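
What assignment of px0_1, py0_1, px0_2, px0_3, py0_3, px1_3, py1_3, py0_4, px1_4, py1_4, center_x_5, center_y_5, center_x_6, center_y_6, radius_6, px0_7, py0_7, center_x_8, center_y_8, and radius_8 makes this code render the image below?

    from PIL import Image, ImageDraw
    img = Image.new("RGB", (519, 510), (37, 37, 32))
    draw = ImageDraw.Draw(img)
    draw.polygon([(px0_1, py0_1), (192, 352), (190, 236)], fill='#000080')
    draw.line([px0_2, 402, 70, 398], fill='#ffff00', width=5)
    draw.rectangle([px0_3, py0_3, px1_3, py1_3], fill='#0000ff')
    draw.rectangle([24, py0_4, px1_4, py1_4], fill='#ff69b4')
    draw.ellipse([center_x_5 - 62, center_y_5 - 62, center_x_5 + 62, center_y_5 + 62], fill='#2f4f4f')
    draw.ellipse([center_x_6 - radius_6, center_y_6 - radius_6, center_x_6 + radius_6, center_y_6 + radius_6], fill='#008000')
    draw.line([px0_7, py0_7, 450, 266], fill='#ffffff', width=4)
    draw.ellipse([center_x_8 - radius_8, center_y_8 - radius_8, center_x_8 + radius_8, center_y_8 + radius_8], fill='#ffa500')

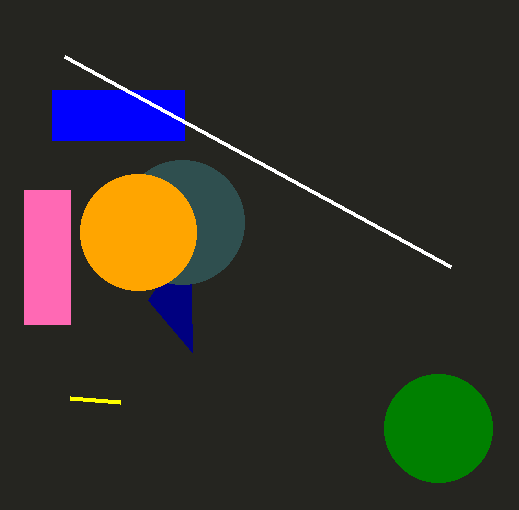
px0_1 = 148
py0_1 = 300
px0_2 = 120
px0_3 = 52
py0_3 = 90
px1_3 = 184
py1_3 = 140
py0_4 = 190
px1_4 = 70
py1_4 = 324
center_x_5 = 182
center_y_5 = 222
center_x_6 = 438
center_y_6 = 428
radius_6 = 54
px0_7 = 64
py0_7 = 56
center_x_8 = 138
center_y_8 = 232
radius_8 = 58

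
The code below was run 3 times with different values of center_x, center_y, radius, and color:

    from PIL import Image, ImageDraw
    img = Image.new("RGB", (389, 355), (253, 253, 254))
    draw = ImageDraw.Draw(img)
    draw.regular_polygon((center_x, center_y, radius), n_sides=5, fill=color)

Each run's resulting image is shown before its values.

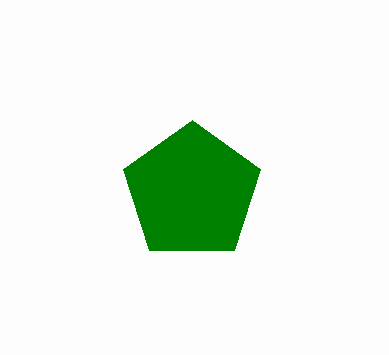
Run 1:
center_x = 192, center_y = 192, radius = 72, color = 'green'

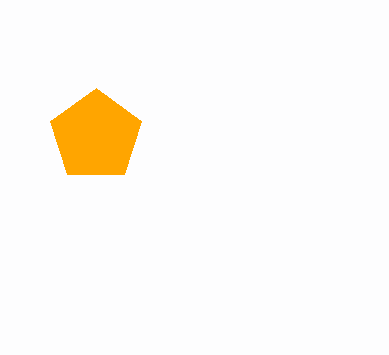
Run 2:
center_x = 96
center_y = 136
radius = 48
color = 'orange'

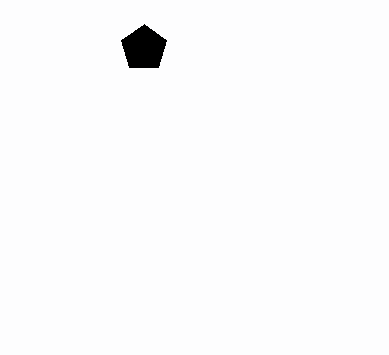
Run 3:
center_x = 144
center_y = 48
radius = 24
color = 'black'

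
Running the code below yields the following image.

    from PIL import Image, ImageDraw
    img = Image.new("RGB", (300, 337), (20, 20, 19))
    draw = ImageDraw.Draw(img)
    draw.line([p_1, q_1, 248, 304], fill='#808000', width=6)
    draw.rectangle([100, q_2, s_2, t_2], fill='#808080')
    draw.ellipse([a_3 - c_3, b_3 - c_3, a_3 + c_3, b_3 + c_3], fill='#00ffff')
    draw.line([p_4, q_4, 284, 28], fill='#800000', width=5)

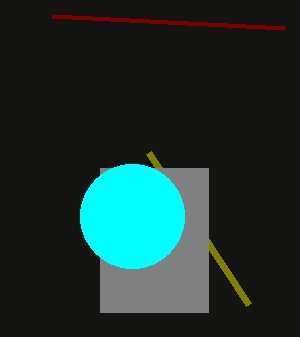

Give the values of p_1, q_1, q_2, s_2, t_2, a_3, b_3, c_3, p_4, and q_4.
p_1 = 148, q_1 = 152, q_2 = 168, s_2 = 208, t_2 = 312, a_3 = 132, b_3 = 216, c_3 = 52, p_4 = 52, q_4 = 16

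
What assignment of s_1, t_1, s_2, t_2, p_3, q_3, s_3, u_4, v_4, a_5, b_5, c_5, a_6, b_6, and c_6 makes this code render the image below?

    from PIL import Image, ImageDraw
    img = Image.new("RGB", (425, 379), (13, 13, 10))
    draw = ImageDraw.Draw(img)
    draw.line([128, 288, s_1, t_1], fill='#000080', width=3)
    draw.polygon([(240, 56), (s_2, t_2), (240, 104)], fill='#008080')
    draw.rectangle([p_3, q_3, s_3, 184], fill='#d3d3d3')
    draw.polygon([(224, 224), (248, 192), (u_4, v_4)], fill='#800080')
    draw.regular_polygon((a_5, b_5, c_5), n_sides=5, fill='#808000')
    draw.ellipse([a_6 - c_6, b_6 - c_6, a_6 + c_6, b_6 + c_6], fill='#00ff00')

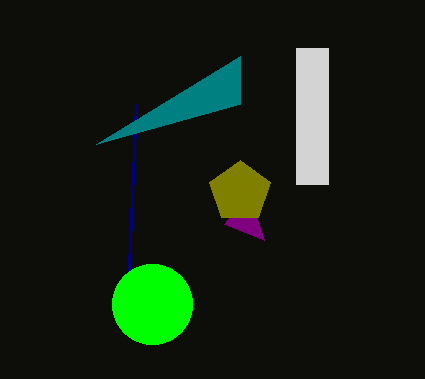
s_1 = 136, t_1 = 104, s_2 = 96, t_2 = 144, p_3 = 296, q_3 = 48, s_3 = 328, u_4 = 264, v_4 = 240, a_5 = 240, b_5 = 192, c_5 = 32, a_6 = 152, b_6 = 304, c_6 = 40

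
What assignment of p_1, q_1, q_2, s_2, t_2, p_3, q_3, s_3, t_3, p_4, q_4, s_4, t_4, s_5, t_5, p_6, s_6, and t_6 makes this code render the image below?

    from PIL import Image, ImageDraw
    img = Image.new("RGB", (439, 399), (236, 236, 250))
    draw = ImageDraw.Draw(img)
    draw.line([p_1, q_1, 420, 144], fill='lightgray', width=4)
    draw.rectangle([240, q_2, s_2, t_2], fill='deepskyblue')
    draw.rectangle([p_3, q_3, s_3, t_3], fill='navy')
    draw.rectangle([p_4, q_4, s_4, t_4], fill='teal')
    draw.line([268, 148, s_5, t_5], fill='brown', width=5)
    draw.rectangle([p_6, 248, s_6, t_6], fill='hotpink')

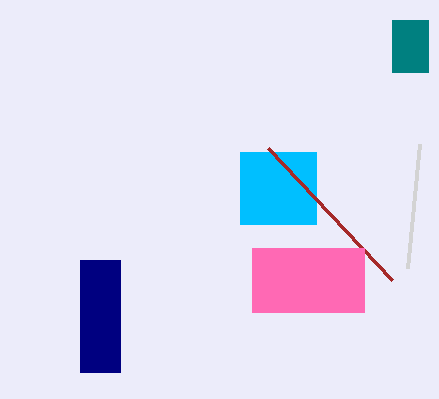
p_1 = 408
q_1 = 268
q_2 = 152
s_2 = 316
t_2 = 224
p_3 = 80
q_3 = 260
s_3 = 120
t_3 = 372
p_4 = 392
q_4 = 20
s_4 = 428
t_4 = 72
s_5 = 392
t_5 = 280
p_6 = 252
s_6 = 364
t_6 = 312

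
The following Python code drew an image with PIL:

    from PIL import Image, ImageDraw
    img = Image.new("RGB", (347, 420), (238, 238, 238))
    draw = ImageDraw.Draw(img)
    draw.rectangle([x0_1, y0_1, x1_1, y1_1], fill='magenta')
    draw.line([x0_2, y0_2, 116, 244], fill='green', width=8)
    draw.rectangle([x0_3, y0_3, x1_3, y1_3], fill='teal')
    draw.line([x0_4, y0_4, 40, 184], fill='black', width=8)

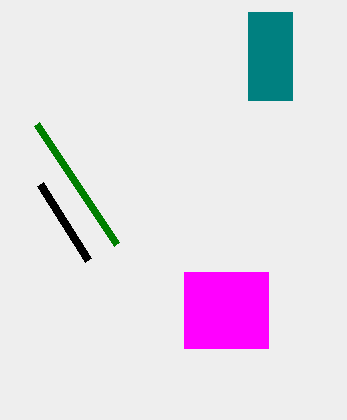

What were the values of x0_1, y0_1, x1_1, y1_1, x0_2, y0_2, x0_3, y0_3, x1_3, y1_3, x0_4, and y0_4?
x0_1 = 184
y0_1 = 272
x1_1 = 268
y1_1 = 348
x0_2 = 36
y0_2 = 124
x0_3 = 248
y0_3 = 12
x1_3 = 292
y1_3 = 100
x0_4 = 88
y0_4 = 260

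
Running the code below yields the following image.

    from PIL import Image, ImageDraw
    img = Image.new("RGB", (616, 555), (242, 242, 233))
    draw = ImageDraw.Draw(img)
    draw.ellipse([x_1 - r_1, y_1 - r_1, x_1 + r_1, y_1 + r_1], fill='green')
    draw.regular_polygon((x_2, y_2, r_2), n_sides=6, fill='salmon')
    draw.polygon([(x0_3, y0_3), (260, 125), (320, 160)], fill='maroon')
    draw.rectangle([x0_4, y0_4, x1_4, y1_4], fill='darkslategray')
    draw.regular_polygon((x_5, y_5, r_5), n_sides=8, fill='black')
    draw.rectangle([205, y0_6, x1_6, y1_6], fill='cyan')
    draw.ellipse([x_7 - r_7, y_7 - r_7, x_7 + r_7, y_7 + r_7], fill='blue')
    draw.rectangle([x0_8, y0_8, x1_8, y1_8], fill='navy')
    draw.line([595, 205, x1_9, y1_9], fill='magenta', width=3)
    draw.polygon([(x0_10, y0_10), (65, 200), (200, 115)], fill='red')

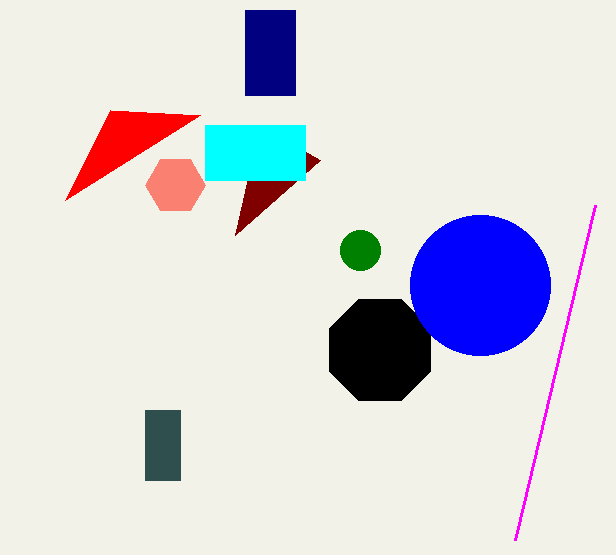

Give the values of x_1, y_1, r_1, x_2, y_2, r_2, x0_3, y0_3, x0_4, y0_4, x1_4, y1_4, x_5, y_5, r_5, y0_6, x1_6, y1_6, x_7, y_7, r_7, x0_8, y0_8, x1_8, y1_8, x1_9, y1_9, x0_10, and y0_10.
x_1 = 360; y_1 = 250; r_1 = 20; x_2 = 175; y_2 = 185; r_2 = 30; x0_3 = 235; y0_3 = 235; x0_4 = 145; y0_4 = 410; x1_4 = 180; y1_4 = 480; x_5 = 380; y_5 = 350; r_5 = 55; y0_6 = 125; x1_6 = 305; y1_6 = 180; x_7 = 480; y_7 = 285; r_7 = 70; x0_8 = 245; y0_8 = 10; x1_8 = 295; y1_8 = 95; x1_9 = 515; y1_9 = 540; x0_10 = 110; y0_10 = 110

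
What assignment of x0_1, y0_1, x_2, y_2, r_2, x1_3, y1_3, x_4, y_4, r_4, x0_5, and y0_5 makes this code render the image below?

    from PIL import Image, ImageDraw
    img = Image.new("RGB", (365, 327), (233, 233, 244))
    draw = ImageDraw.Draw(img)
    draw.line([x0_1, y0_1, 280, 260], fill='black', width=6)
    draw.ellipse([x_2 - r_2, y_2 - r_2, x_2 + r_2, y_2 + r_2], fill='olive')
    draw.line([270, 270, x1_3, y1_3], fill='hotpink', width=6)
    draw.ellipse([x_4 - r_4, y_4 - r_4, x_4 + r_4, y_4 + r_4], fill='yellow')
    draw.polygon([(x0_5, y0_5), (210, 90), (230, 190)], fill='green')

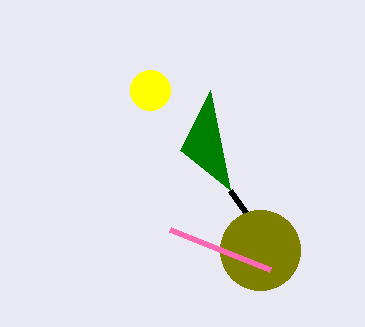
x0_1 = 230
y0_1 = 190
x_2 = 260
y_2 = 250
r_2 = 40
x1_3 = 170
y1_3 = 230
x_4 = 150
y_4 = 90
r_4 = 20
x0_5 = 180
y0_5 = 150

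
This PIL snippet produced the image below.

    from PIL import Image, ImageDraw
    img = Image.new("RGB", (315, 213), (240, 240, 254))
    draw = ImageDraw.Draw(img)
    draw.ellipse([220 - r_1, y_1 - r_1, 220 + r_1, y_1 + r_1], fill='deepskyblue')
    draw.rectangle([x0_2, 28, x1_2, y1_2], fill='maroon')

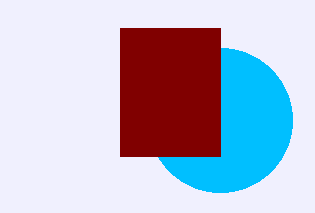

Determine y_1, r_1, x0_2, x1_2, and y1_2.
y_1 = 120; r_1 = 72; x0_2 = 120; x1_2 = 220; y1_2 = 156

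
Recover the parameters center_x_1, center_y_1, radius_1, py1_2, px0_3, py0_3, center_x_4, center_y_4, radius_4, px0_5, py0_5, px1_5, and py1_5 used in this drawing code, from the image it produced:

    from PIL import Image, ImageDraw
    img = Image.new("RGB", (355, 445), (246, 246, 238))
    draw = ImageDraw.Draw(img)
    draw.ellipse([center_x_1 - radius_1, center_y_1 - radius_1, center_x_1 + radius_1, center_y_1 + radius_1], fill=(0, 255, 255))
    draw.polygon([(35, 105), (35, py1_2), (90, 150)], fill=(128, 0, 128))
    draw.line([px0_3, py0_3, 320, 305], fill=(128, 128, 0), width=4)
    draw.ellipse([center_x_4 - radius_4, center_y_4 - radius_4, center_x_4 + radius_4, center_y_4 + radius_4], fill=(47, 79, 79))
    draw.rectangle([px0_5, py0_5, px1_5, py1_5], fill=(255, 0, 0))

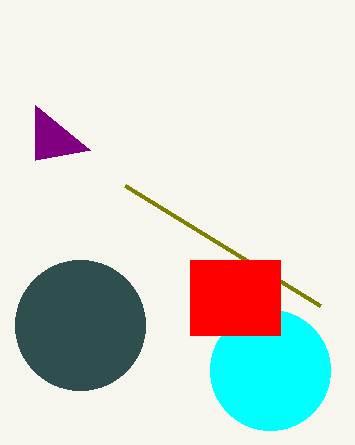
center_x_1 = 270
center_y_1 = 370
radius_1 = 60
py1_2 = 160
px0_3 = 125
py0_3 = 185
center_x_4 = 80
center_y_4 = 325
radius_4 = 65
px0_5 = 190
py0_5 = 260
px1_5 = 280
py1_5 = 335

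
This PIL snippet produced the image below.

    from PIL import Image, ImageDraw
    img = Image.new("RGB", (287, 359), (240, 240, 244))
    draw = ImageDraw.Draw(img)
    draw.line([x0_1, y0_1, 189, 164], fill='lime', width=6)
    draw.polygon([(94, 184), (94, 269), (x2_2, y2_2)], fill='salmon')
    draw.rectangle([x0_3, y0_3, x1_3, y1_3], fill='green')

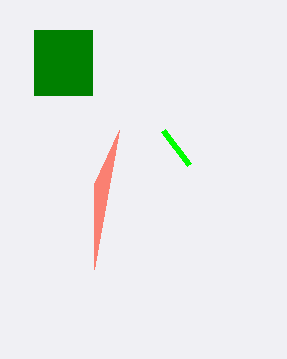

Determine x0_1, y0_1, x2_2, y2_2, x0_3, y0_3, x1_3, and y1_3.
x0_1 = 163; y0_1 = 130; x2_2 = 119; y2_2 = 130; x0_3 = 34; y0_3 = 30; x1_3 = 92; y1_3 = 95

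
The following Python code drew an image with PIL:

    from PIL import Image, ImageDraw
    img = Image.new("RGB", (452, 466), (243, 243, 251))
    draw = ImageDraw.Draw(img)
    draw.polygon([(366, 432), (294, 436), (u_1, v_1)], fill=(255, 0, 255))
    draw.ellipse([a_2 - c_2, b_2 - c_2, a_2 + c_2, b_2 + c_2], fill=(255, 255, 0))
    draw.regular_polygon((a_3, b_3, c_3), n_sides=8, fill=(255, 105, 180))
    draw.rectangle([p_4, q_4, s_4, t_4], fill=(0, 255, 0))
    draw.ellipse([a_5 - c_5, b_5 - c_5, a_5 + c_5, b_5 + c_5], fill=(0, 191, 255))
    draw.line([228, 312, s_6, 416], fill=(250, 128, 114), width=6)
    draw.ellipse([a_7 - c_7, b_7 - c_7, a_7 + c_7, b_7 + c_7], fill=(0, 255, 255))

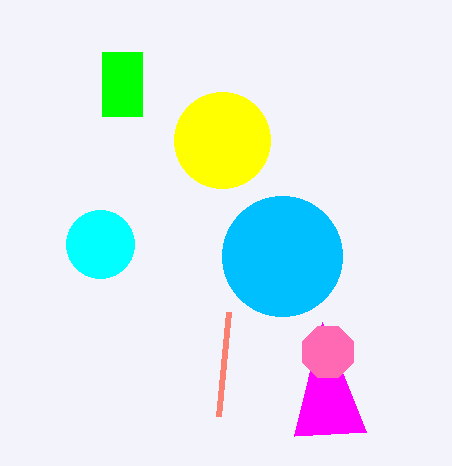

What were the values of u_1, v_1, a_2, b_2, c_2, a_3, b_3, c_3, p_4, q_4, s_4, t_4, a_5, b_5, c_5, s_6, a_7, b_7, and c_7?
u_1 = 322, v_1 = 322, a_2 = 222, b_2 = 140, c_2 = 48, a_3 = 328, b_3 = 352, c_3 = 28, p_4 = 102, q_4 = 52, s_4 = 142, t_4 = 116, a_5 = 282, b_5 = 256, c_5 = 60, s_6 = 218, a_7 = 100, b_7 = 244, c_7 = 34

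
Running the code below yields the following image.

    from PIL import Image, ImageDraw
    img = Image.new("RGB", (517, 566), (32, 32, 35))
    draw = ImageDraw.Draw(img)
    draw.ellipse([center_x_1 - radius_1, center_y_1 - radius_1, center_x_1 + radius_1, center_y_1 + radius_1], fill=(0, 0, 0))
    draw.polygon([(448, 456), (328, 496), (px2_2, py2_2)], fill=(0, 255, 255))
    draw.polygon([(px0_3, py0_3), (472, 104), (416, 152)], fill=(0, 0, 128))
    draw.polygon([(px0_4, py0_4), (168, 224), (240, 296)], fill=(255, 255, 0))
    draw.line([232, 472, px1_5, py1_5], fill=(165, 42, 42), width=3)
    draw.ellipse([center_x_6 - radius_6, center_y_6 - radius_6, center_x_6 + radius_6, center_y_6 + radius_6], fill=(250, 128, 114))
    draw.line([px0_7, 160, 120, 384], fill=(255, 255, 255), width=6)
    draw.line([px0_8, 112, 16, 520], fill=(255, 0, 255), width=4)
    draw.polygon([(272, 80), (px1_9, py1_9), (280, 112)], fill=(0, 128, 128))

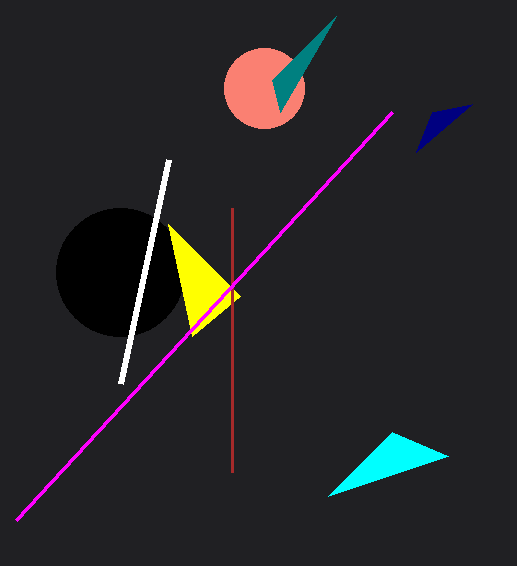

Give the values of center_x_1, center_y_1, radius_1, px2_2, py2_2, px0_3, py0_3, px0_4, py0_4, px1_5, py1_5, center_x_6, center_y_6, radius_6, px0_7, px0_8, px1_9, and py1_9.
center_x_1 = 120
center_y_1 = 272
radius_1 = 64
px2_2 = 392
py2_2 = 432
px0_3 = 432
py0_3 = 112
px0_4 = 192
py0_4 = 336
px1_5 = 232
py1_5 = 208
center_x_6 = 264
center_y_6 = 88
radius_6 = 40
px0_7 = 168
px0_8 = 392
px1_9 = 336
py1_9 = 16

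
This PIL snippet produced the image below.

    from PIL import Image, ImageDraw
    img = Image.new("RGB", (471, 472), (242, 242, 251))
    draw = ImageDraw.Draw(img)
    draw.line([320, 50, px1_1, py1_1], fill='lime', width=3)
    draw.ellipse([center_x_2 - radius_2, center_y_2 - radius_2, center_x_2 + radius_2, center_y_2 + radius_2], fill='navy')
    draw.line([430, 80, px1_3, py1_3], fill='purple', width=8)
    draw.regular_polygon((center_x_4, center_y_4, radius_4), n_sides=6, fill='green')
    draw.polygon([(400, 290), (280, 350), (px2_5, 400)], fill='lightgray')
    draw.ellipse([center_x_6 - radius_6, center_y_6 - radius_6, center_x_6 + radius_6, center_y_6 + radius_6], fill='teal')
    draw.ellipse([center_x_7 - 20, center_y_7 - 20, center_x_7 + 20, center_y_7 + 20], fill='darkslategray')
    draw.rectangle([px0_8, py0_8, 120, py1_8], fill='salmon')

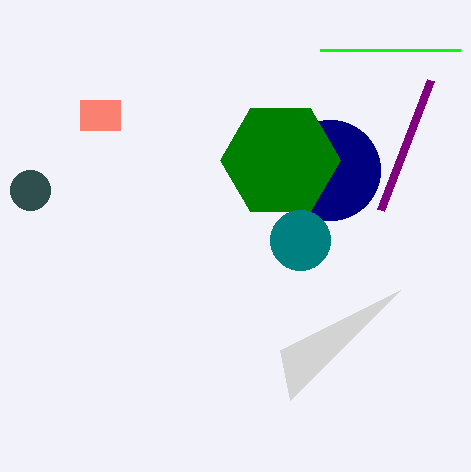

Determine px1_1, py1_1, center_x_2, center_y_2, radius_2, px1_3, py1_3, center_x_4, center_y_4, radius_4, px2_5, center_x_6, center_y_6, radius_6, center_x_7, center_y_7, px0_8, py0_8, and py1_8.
px1_1 = 460
py1_1 = 50
center_x_2 = 330
center_y_2 = 170
radius_2 = 50
px1_3 = 380
py1_3 = 210
center_x_4 = 280
center_y_4 = 160
radius_4 = 60
px2_5 = 290
center_x_6 = 300
center_y_6 = 240
radius_6 = 30
center_x_7 = 30
center_y_7 = 190
px0_8 = 80
py0_8 = 100
py1_8 = 130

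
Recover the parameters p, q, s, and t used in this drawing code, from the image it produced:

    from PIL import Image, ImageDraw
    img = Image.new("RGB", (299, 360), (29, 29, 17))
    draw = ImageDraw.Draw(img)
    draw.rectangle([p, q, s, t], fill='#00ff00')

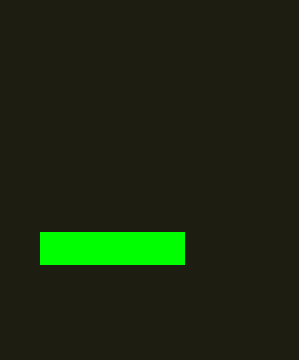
p = 40; q = 232; s = 184; t = 264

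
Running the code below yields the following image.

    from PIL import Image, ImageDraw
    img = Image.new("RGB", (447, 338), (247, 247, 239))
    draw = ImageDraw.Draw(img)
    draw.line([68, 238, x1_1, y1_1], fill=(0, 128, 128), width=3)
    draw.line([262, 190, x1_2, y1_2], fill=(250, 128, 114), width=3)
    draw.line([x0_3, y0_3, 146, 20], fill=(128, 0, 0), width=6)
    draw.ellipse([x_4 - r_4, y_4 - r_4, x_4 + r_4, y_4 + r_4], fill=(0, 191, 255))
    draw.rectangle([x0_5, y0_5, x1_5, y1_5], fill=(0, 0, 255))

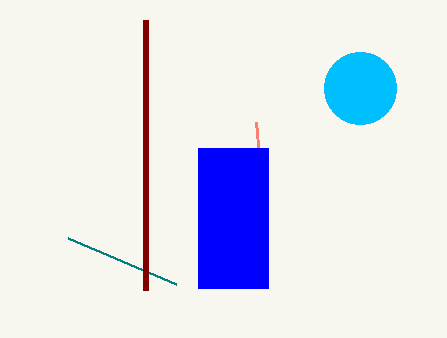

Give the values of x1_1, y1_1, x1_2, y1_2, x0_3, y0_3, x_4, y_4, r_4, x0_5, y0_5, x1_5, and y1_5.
x1_1 = 176; y1_1 = 284; x1_2 = 256; y1_2 = 122; x0_3 = 146; y0_3 = 290; x_4 = 360; y_4 = 88; r_4 = 36; x0_5 = 198; y0_5 = 148; x1_5 = 268; y1_5 = 288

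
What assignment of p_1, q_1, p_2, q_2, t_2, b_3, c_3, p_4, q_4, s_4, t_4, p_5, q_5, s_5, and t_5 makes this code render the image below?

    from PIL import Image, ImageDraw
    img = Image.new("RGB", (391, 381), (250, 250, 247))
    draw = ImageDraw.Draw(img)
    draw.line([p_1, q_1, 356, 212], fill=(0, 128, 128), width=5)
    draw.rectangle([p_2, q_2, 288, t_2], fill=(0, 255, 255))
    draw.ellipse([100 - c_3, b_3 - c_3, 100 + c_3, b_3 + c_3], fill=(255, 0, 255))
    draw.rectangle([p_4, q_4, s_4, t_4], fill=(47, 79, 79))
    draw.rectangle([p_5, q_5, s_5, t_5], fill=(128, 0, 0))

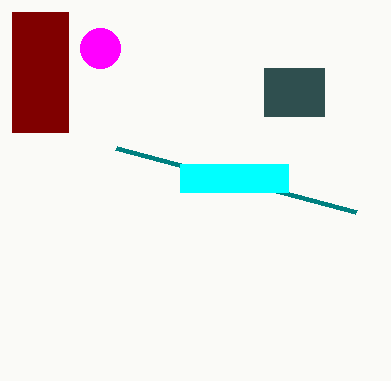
p_1 = 116
q_1 = 148
p_2 = 180
q_2 = 164
t_2 = 192
b_3 = 48
c_3 = 20
p_4 = 264
q_4 = 68
s_4 = 324
t_4 = 116
p_5 = 12
q_5 = 12
s_5 = 68
t_5 = 132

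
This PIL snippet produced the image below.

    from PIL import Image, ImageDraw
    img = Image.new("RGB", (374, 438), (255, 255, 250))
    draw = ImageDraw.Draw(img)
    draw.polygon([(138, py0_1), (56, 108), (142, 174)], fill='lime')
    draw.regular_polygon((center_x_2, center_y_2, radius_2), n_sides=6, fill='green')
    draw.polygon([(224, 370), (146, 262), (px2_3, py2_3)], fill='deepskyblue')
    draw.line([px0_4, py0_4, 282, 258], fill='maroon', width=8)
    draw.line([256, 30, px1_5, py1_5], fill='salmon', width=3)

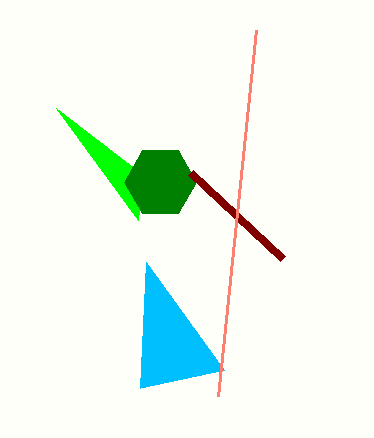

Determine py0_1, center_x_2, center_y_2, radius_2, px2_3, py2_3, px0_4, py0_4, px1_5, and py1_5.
py0_1 = 220
center_x_2 = 160
center_y_2 = 182
radius_2 = 36
px2_3 = 140
py2_3 = 388
px0_4 = 190
py0_4 = 172
px1_5 = 218
py1_5 = 396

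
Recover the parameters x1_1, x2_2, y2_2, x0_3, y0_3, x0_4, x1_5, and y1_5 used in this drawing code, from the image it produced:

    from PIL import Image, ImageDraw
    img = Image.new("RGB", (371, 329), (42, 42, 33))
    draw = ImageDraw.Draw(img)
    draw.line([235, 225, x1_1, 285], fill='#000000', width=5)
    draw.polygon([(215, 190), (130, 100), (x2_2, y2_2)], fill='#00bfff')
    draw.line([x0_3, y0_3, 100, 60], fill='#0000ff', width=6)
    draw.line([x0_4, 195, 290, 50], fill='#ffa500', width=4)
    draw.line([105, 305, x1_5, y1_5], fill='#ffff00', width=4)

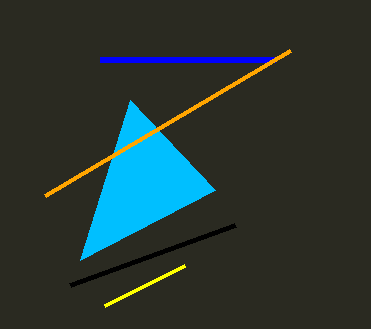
x1_1 = 70
x2_2 = 80
y2_2 = 260
x0_3 = 275
y0_3 = 60
x0_4 = 45
x1_5 = 185
y1_5 = 265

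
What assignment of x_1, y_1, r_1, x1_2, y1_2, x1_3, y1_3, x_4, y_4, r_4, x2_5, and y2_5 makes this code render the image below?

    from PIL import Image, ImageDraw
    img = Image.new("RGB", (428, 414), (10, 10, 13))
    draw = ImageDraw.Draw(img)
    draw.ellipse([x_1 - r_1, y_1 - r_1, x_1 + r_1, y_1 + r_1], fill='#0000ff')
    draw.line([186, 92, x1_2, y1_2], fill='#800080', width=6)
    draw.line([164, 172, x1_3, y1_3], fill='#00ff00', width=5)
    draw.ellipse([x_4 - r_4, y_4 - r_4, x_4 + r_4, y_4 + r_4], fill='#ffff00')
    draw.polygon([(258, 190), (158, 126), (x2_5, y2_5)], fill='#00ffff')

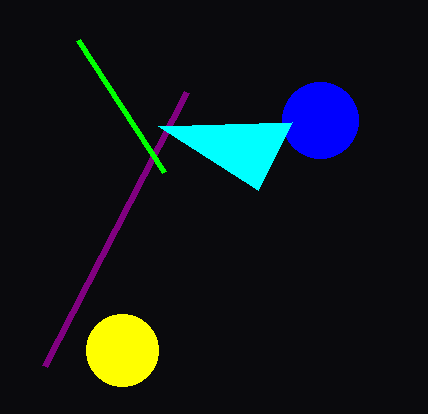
x_1 = 320, y_1 = 120, r_1 = 38, x1_2 = 44, y1_2 = 366, x1_3 = 78, y1_3 = 40, x_4 = 122, y_4 = 350, r_4 = 36, x2_5 = 292, y2_5 = 122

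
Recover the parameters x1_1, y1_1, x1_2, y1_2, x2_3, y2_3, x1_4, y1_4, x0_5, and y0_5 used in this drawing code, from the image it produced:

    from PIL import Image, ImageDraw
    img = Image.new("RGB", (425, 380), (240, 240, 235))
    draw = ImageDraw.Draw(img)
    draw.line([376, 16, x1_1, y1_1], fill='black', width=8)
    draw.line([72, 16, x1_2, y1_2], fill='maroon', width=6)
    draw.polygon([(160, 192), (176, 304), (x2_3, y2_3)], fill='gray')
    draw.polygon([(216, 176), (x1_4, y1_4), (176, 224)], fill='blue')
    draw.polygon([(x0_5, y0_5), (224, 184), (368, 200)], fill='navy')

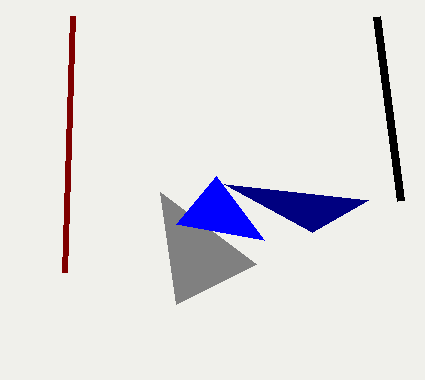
x1_1 = 400
y1_1 = 200
x1_2 = 64
y1_2 = 272
x2_3 = 256
y2_3 = 264
x1_4 = 264
y1_4 = 240
x0_5 = 312
y0_5 = 232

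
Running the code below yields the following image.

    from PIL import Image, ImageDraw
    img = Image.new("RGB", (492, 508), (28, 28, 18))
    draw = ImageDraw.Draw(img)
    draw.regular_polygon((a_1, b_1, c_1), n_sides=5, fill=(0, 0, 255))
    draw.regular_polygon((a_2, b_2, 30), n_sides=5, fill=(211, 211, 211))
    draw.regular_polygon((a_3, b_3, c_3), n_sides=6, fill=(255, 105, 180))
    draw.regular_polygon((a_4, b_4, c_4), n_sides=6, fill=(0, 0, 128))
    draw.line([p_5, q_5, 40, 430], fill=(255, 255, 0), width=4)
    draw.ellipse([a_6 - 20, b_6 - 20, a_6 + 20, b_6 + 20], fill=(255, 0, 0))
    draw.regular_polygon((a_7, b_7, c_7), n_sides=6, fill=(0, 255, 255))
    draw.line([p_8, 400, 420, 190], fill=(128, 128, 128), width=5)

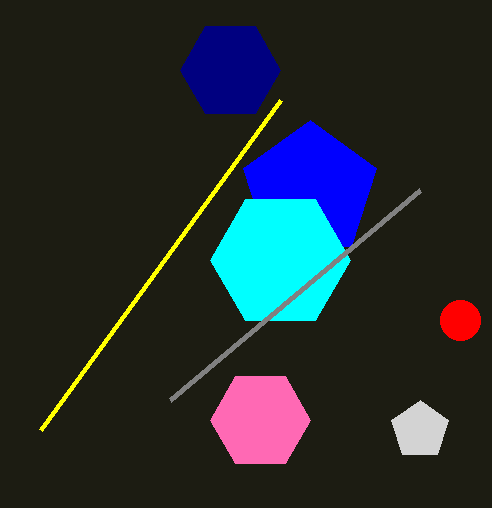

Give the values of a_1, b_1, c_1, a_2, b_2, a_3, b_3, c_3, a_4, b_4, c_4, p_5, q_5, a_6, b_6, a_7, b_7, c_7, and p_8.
a_1 = 310
b_1 = 190
c_1 = 70
a_2 = 420
b_2 = 430
a_3 = 260
b_3 = 420
c_3 = 50
a_4 = 230
b_4 = 70
c_4 = 50
p_5 = 280
q_5 = 100
a_6 = 460
b_6 = 320
a_7 = 280
b_7 = 260
c_7 = 70
p_8 = 170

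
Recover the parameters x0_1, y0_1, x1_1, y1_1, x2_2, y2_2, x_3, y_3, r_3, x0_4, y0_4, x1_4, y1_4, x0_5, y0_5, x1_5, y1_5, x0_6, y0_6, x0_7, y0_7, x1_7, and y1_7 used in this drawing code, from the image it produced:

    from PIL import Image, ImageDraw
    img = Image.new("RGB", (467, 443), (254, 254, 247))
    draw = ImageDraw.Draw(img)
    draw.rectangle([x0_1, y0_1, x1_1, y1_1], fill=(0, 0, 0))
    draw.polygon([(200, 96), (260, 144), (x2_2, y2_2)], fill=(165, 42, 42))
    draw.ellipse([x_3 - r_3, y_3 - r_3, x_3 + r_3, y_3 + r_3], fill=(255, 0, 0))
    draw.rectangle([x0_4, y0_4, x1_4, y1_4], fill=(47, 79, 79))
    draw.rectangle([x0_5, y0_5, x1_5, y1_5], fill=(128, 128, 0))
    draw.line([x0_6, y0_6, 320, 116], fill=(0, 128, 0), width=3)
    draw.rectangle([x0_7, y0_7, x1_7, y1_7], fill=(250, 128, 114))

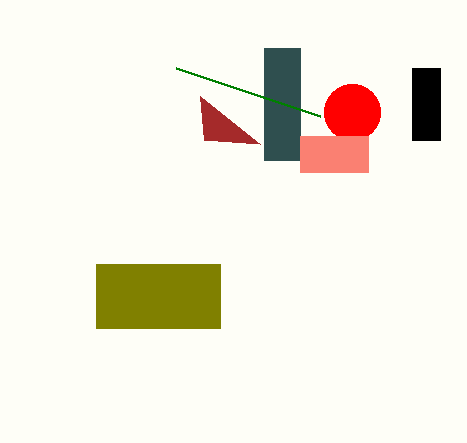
x0_1 = 412; y0_1 = 68; x1_1 = 440; y1_1 = 140; x2_2 = 204; y2_2 = 140; x_3 = 352; y_3 = 112; r_3 = 28; x0_4 = 264; y0_4 = 48; x1_4 = 300; y1_4 = 160; x0_5 = 96; y0_5 = 264; x1_5 = 220; y1_5 = 328; x0_6 = 176; y0_6 = 68; x0_7 = 300; y0_7 = 136; x1_7 = 368; y1_7 = 172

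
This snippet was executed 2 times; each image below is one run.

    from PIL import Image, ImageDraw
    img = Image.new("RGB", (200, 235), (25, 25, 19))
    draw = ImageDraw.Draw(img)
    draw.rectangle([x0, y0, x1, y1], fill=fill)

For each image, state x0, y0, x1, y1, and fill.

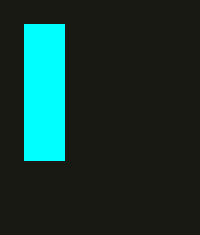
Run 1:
x0 = 24, y0 = 24, x1 = 64, y1 = 160, fill = 'cyan'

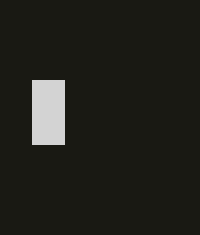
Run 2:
x0 = 32; y0 = 80; x1 = 64; y1 = 144; fill = 'lightgray'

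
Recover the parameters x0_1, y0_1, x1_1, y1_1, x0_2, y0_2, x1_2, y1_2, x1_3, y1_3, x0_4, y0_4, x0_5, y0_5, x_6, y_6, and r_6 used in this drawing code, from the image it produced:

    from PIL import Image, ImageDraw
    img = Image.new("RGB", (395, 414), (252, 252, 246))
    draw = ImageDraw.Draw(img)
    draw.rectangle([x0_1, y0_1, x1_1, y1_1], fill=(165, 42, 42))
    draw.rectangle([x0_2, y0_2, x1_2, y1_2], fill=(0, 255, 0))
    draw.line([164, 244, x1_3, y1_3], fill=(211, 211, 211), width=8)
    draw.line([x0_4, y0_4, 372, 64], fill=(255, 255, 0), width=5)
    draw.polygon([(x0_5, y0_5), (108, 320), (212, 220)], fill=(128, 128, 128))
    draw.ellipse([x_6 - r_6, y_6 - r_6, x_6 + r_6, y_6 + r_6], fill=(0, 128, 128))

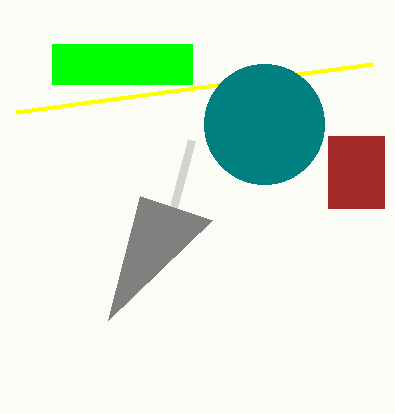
x0_1 = 328; y0_1 = 136; x1_1 = 384; y1_1 = 208; x0_2 = 52; y0_2 = 44; x1_2 = 192; y1_2 = 84; x1_3 = 192; y1_3 = 140; x0_4 = 16; y0_4 = 112; x0_5 = 140; y0_5 = 196; x_6 = 264; y_6 = 124; r_6 = 60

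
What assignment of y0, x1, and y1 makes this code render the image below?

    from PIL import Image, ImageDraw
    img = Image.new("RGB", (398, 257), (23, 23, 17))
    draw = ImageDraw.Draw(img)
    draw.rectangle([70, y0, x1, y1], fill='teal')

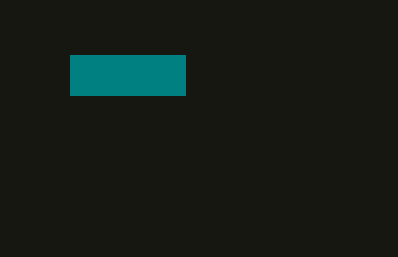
y0 = 55, x1 = 185, y1 = 95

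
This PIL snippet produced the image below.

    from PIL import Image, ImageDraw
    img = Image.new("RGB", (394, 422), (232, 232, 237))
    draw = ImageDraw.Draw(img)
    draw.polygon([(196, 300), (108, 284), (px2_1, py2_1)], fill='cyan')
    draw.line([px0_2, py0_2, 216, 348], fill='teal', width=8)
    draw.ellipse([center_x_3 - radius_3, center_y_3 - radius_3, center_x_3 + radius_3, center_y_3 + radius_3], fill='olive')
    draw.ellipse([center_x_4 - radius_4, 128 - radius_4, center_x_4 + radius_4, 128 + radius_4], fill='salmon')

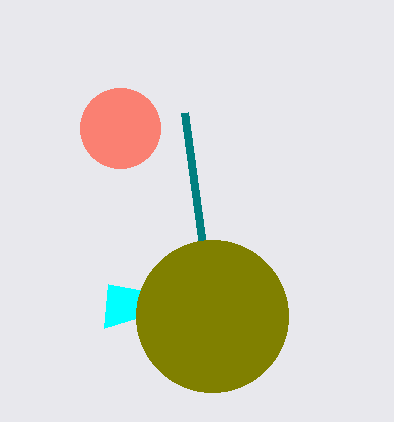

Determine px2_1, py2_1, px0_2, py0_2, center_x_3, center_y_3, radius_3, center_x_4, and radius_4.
px2_1 = 104
py2_1 = 328
px0_2 = 184
py0_2 = 112
center_x_3 = 212
center_y_3 = 316
radius_3 = 76
center_x_4 = 120
radius_4 = 40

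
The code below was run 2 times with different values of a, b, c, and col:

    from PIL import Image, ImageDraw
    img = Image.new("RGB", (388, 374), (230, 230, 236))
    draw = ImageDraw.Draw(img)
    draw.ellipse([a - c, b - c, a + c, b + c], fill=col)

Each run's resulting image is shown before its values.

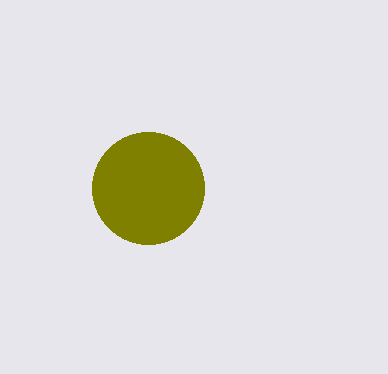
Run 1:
a = 148; b = 188; c = 56; col = 'olive'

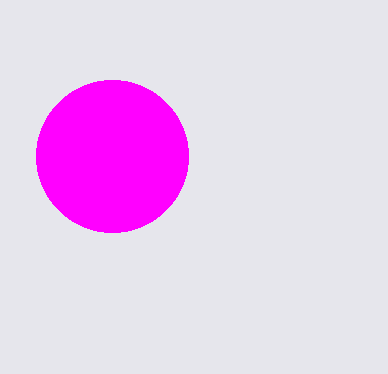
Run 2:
a = 112
b = 156
c = 76
col = 'magenta'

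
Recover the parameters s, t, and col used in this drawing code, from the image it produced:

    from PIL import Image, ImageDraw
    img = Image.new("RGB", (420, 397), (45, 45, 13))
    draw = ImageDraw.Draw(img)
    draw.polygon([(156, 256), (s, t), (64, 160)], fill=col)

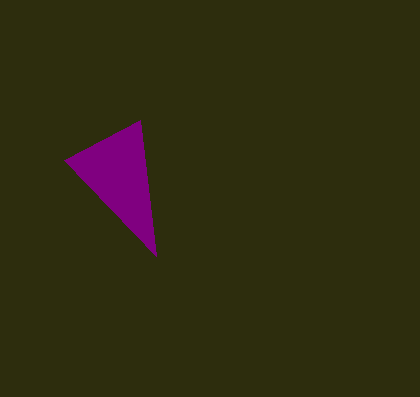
s = 140; t = 120; col = 'purple'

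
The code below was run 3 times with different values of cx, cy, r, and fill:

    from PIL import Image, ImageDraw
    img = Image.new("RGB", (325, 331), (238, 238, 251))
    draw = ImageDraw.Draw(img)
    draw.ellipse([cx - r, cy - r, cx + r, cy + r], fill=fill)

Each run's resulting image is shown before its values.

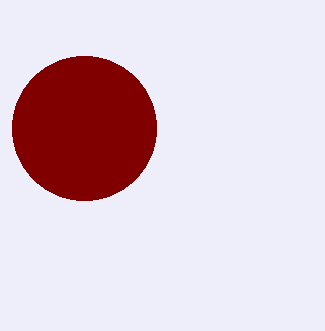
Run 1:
cx = 84, cy = 128, r = 72, fill = 'maroon'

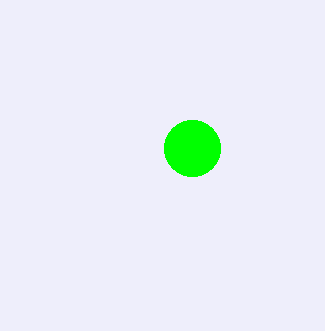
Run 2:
cx = 192
cy = 148
r = 28
fill = 'lime'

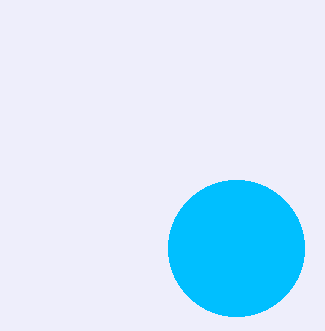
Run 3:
cx = 236, cy = 248, r = 68, fill = 'deepskyblue'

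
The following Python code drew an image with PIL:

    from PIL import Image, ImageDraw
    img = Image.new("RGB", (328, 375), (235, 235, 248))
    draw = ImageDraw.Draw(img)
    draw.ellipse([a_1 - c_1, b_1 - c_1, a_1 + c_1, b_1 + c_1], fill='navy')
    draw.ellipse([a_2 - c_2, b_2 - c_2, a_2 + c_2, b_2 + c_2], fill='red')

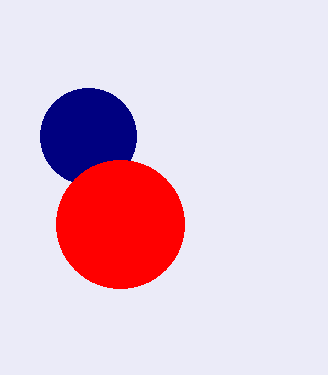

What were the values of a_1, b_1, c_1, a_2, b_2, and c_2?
a_1 = 88, b_1 = 136, c_1 = 48, a_2 = 120, b_2 = 224, c_2 = 64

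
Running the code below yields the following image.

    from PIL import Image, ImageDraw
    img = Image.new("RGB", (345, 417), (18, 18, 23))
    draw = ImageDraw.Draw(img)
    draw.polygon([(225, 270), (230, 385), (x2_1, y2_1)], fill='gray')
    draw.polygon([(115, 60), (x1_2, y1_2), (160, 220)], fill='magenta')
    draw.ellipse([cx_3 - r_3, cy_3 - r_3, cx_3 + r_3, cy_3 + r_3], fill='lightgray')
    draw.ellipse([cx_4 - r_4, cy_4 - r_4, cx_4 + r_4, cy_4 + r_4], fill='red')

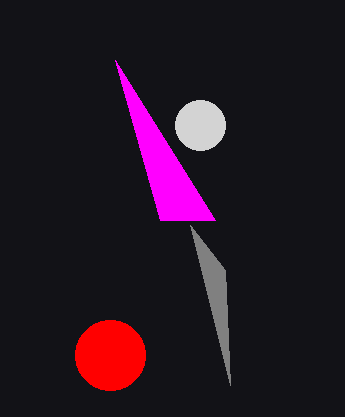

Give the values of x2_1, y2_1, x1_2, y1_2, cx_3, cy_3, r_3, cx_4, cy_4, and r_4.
x2_1 = 190; y2_1 = 225; x1_2 = 215; y1_2 = 220; cx_3 = 200; cy_3 = 125; r_3 = 25; cx_4 = 110; cy_4 = 355; r_4 = 35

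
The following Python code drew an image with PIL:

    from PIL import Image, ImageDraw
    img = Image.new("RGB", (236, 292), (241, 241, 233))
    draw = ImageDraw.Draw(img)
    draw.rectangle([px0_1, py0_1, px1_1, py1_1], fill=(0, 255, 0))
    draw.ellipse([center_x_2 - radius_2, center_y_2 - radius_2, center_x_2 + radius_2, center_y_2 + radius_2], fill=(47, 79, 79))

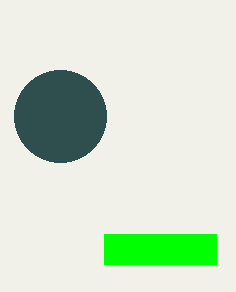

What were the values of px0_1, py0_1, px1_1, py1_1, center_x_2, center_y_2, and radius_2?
px0_1 = 104; py0_1 = 234; px1_1 = 216; py1_1 = 264; center_x_2 = 60; center_y_2 = 116; radius_2 = 46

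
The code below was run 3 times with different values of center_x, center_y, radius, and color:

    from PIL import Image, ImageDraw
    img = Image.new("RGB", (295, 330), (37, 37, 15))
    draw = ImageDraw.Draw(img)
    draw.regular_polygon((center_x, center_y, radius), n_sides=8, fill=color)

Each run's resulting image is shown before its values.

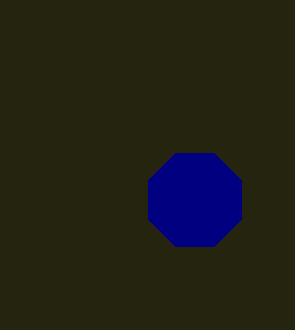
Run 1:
center_x = 195; center_y = 200; radius = 50; color = 'navy'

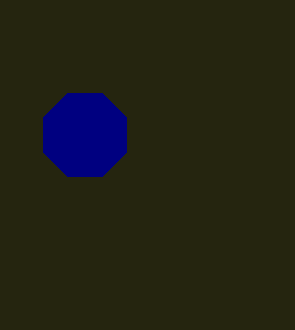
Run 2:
center_x = 85; center_y = 135; radius = 45; color = 'navy'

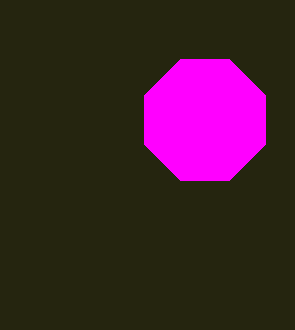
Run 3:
center_x = 205
center_y = 120
radius = 65
color = 'magenta'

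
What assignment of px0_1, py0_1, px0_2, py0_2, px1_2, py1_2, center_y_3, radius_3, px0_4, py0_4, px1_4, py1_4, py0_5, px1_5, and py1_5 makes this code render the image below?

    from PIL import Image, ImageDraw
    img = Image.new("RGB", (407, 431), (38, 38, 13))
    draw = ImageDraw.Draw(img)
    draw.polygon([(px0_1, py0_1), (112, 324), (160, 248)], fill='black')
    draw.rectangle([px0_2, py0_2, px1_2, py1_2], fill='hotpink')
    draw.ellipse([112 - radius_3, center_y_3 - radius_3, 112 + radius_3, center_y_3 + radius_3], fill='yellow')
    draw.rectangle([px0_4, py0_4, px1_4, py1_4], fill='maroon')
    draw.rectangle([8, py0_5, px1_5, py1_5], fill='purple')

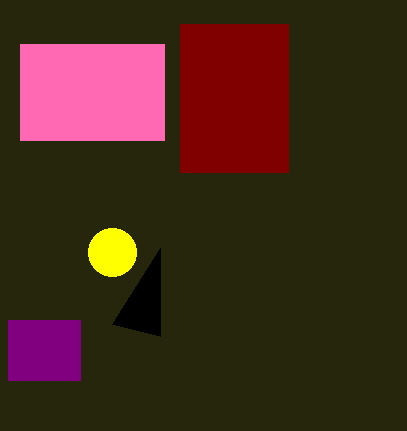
px0_1 = 160; py0_1 = 336; px0_2 = 20; py0_2 = 44; px1_2 = 164; py1_2 = 140; center_y_3 = 252; radius_3 = 24; px0_4 = 180; py0_4 = 24; px1_4 = 288; py1_4 = 172; py0_5 = 320; px1_5 = 80; py1_5 = 380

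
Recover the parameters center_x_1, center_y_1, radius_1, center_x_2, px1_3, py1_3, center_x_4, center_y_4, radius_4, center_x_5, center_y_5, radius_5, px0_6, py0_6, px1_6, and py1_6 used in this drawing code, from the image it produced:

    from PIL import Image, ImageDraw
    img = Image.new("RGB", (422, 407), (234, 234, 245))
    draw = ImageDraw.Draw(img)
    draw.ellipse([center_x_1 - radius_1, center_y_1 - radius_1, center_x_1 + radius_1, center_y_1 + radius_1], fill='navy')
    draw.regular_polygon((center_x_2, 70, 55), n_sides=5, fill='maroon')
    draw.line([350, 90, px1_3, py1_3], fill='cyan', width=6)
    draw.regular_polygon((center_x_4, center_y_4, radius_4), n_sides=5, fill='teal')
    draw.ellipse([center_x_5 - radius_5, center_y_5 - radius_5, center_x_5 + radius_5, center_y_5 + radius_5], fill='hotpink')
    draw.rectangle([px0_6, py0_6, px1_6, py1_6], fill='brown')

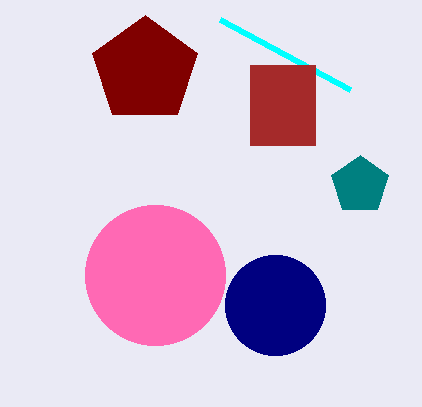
center_x_1 = 275; center_y_1 = 305; radius_1 = 50; center_x_2 = 145; px1_3 = 220; py1_3 = 20; center_x_4 = 360; center_y_4 = 185; radius_4 = 30; center_x_5 = 155; center_y_5 = 275; radius_5 = 70; px0_6 = 250; py0_6 = 65; px1_6 = 315; py1_6 = 145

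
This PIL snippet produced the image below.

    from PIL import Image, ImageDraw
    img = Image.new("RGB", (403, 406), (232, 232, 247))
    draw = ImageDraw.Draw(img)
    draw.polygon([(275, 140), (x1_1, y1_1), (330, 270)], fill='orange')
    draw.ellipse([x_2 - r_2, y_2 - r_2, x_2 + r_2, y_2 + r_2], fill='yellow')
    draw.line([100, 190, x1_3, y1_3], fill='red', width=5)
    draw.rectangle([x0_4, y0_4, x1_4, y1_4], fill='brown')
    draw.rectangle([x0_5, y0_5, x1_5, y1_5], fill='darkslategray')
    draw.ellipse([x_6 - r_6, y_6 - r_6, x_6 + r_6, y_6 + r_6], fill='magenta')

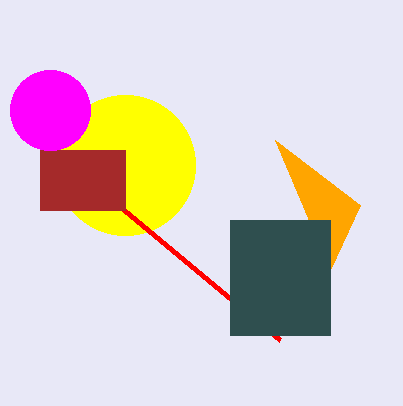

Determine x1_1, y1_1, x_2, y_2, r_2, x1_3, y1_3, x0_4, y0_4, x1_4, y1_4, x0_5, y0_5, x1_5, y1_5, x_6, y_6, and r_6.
x1_1 = 360, y1_1 = 205, x_2 = 125, y_2 = 165, r_2 = 70, x1_3 = 280, y1_3 = 340, x0_4 = 40, y0_4 = 150, x1_4 = 125, y1_4 = 210, x0_5 = 230, y0_5 = 220, x1_5 = 330, y1_5 = 335, x_6 = 50, y_6 = 110, r_6 = 40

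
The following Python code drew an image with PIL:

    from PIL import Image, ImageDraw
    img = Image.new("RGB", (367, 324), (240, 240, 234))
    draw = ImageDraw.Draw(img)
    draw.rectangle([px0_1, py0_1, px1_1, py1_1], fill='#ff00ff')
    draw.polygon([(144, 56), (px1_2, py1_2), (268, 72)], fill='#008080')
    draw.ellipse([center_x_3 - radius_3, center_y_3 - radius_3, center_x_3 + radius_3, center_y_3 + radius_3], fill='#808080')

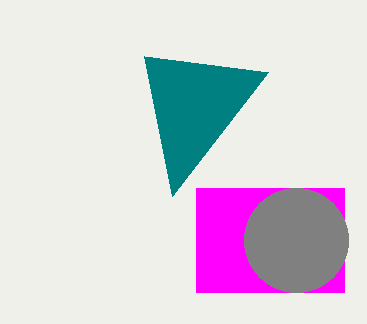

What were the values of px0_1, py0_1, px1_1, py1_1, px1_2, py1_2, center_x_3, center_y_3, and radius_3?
px0_1 = 196
py0_1 = 188
px1_1 = 344
py1_1 = 292
px1_2 = 172
py1_2 = 196
center_x_3 = 296
center_y_3 = 240
radius_3 = 52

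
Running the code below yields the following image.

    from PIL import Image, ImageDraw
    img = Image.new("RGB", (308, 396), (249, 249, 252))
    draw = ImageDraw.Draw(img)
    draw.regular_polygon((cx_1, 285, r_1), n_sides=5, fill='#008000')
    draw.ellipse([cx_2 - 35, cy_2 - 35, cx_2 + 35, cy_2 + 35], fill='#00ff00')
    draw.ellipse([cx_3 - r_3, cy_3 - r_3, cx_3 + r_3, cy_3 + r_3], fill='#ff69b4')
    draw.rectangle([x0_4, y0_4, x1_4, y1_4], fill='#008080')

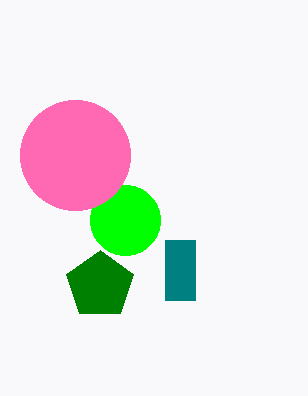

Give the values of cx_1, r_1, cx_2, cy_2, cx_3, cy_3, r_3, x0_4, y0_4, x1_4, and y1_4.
cx_1 = 100, r_1 = 35, cx_2 = 125, cy_2 = 220, cx_3 = 75, cy_3 = 155, r_3 = 55, x0_4 = 165, y0_4 = 240, x1_4 = 195, y1_4 = 300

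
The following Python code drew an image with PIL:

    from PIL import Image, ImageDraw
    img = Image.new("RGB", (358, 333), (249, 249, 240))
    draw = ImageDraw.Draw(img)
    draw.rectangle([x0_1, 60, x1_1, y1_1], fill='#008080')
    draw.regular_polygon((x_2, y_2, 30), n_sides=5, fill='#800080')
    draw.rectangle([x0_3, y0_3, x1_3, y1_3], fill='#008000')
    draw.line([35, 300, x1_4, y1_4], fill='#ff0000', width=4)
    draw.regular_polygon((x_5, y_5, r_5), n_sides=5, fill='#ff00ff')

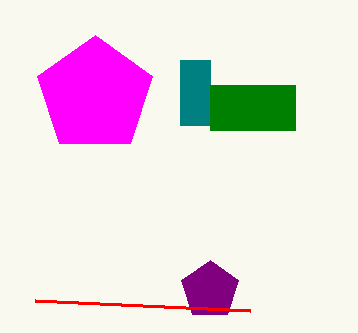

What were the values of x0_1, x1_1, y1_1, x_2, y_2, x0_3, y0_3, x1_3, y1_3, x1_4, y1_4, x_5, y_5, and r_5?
x0_1 = 180; x1_1 = 210; y1_1 = 125; x_2 = 210; y_2 = 290; x0_3 = 210; y0_3 = 85; x1_3 = 295; y1_3 = 130; x1_4 = 250; y1_4 = 310; x_5 = 95; y_5 = 95; r_5 = 60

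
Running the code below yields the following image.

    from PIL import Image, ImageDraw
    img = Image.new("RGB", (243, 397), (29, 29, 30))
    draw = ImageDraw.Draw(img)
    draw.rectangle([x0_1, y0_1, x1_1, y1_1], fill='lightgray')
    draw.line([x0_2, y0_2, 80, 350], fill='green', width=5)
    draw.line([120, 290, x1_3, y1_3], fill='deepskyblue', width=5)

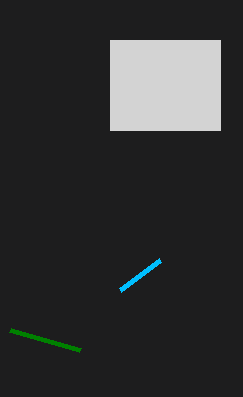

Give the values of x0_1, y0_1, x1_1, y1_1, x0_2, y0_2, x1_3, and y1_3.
x0_1 = 110; y0_1 = 40; x1_1 = 220; y1_1 = 130; x0_2 = 10; y0_2 = 330; x1_3 = 160; y1_3 = 260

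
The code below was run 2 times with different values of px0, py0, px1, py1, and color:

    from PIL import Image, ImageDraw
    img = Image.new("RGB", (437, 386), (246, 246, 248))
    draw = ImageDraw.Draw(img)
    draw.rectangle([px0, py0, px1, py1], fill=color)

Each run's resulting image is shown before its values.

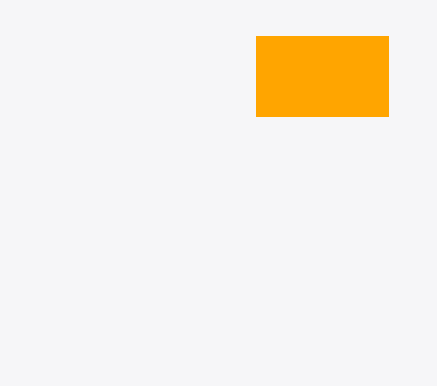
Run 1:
px0 = 256
py0 = 36
px1 = 388
py1 = 116
color = 'orange'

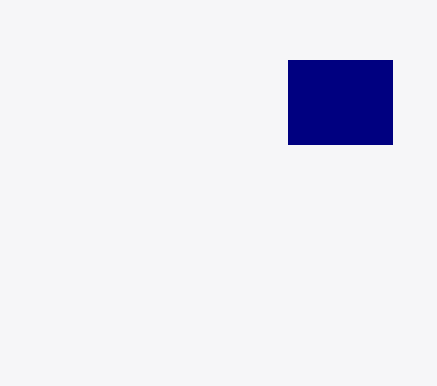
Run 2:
px0 = 288; py0 = 60; px1 = 392; py1 = 144; color = 'navy'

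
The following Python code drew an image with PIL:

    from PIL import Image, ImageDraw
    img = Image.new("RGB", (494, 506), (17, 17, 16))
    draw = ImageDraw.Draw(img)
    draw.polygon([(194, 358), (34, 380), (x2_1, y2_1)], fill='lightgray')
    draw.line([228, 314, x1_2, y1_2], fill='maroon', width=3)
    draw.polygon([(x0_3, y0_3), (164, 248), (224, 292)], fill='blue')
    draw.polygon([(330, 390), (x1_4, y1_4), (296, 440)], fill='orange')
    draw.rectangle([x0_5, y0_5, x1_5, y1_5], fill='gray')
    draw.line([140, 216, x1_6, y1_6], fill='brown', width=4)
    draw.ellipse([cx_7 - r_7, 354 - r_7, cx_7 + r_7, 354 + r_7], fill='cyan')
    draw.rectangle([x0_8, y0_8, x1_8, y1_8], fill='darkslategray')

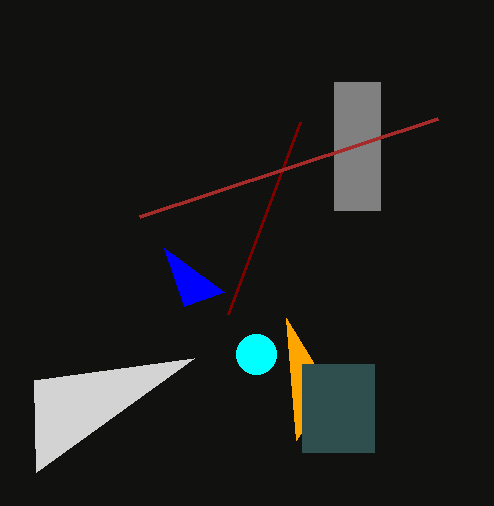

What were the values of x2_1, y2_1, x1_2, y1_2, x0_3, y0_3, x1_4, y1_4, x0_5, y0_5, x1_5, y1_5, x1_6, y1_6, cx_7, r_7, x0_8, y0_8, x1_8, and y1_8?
x2_1 = 36, y2_1 = 472, x1_2 = 300, y1_2 = 122, x0_3 = 184, y0_3 = 306, x1_4 = 286, y1_4 = 318, x0_5 = 334, y0_5 = 82, x1_5 = 380, y1_5 = 210, x1_6 = 438, y1_6 = 118, cx_7 = 256, r_7 = 20, x0_8 = 302, y0_8 = 364, x1_8 = 374, y1_8 = 452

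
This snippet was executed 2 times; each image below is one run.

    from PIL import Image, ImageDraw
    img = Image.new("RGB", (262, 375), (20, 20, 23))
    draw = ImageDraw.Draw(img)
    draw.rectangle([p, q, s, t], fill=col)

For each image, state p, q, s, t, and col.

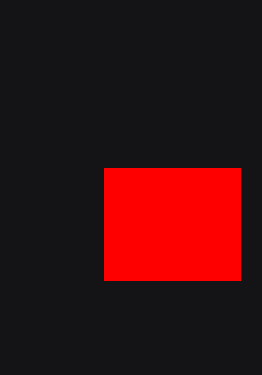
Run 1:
p = 104, q = 168, s = 240, t = 280, col = 'red'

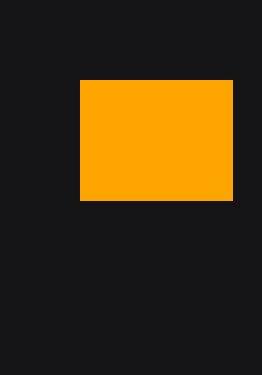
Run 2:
p = 80; q = 80; s = 232; t = 200; col = 'orange'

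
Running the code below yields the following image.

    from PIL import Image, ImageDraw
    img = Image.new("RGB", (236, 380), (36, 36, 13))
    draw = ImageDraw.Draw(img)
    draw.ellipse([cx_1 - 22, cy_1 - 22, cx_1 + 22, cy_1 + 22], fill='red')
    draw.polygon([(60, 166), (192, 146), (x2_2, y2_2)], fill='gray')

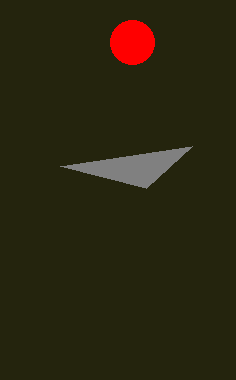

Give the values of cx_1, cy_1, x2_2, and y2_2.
cx_1 = 132
cy_1 = 42
x2_2 = 146
y2_2 = 188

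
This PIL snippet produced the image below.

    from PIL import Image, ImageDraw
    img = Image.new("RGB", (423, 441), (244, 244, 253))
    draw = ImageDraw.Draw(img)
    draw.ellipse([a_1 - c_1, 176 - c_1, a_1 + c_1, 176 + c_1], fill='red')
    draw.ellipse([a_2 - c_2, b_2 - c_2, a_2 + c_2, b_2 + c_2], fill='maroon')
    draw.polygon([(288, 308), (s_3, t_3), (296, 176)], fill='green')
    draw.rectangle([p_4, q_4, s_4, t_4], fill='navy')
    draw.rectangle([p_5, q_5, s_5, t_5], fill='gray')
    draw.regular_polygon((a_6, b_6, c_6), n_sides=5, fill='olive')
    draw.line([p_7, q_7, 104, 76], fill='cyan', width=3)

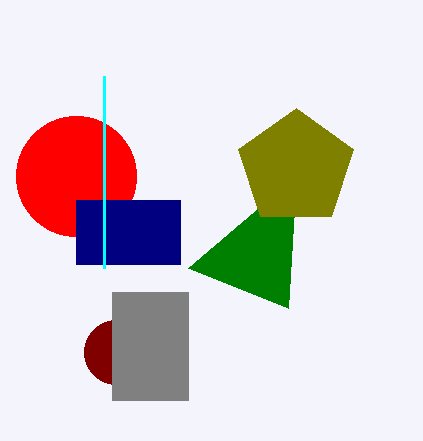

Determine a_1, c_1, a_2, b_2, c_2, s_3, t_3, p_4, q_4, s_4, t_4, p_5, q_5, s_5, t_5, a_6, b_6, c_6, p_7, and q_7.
a_1 = 76, c_1 = 60, a_2 = 116, b_2 = 352, c_2 = 32, s_3 = 188, t_3 = 268, p_4 = 76, q_4 = 200, s_4 = 180, t_4 = 264, p_5 = 112, q_5 = 292, s_5 = 188, t_5 = 400, a_6 = 296, b_6 = 168, c_6 = 60, p_7 = 104, q_7 = 268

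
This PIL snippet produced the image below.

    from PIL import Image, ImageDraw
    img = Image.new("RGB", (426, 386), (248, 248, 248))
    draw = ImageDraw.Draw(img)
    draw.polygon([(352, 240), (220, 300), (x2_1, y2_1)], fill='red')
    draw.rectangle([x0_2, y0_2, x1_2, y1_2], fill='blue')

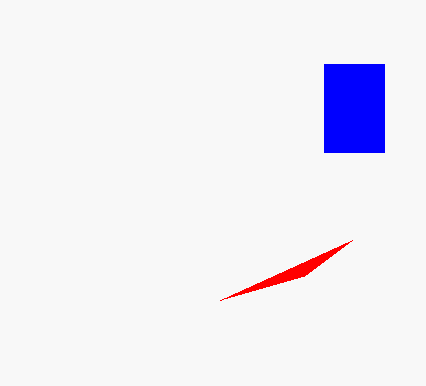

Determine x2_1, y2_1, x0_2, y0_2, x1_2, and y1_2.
x2_1 = 304
y2_1 = 276
x0_2 = 324
y0_2 = 64
x1_2 = 384
y1_2 = 152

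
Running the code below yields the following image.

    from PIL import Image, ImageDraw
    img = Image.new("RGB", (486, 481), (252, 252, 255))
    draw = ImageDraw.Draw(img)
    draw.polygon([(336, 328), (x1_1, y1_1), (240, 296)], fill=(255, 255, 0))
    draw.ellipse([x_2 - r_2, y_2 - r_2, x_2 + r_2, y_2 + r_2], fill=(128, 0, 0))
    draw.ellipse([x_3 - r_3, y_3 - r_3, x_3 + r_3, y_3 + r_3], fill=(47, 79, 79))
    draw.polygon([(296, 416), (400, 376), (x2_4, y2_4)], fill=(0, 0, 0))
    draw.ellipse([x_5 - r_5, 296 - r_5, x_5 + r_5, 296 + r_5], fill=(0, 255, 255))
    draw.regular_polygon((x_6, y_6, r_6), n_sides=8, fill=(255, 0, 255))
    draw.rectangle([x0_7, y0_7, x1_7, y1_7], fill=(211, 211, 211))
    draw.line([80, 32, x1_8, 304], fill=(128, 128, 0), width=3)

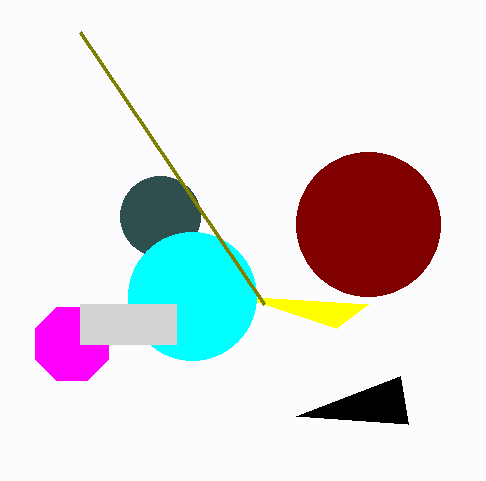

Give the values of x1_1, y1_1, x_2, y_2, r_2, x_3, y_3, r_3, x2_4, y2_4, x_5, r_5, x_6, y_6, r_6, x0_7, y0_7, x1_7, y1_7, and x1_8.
x1_1 = 368, y1_1 = 304, x_2 = 368, y_2 = 224, r_2 = 72, x_3 = 160, y_3 = 216, r_3 = 40, x2_4 = 408, y2_4 = 424, x_5 = 192, r_5 = 64, x_6 = 72, y_6 = 344, r_6 = 40, x0_7 = 80, y0_7 = 304, x1_7 = 176, y1_7 = 344, x1_8 = 264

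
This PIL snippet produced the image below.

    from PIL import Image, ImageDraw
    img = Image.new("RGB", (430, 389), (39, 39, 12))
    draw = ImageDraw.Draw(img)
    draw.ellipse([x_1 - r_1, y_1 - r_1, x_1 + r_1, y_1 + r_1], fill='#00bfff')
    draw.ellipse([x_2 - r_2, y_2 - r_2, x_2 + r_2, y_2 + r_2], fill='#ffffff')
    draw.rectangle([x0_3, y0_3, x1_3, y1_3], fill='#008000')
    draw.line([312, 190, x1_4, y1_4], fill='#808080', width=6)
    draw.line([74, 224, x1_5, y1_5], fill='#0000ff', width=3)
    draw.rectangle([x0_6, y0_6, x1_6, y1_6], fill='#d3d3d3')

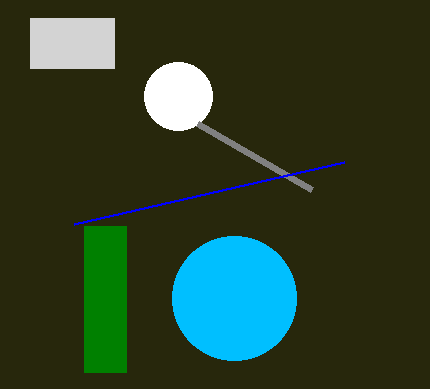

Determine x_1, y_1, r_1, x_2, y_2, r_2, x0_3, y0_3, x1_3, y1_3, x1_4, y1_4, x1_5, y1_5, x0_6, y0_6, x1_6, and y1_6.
x_1 = 234
y_1 = 298
r_1 = 62
x_2 = 178
y_2 = 96
r_2 = 34
x0_3 = 84
y0_3 = 226
x1_3 = 126
y1_3 = 372
x1_4 = 198
y1_4 = 124
x1_5 = 344
y1_5 = 162
x0_6 = 30
y0_6 = 18
x1_6 = 114
y1_6 = 68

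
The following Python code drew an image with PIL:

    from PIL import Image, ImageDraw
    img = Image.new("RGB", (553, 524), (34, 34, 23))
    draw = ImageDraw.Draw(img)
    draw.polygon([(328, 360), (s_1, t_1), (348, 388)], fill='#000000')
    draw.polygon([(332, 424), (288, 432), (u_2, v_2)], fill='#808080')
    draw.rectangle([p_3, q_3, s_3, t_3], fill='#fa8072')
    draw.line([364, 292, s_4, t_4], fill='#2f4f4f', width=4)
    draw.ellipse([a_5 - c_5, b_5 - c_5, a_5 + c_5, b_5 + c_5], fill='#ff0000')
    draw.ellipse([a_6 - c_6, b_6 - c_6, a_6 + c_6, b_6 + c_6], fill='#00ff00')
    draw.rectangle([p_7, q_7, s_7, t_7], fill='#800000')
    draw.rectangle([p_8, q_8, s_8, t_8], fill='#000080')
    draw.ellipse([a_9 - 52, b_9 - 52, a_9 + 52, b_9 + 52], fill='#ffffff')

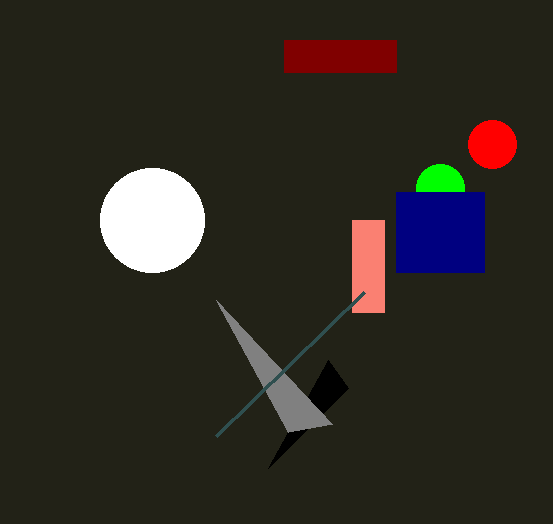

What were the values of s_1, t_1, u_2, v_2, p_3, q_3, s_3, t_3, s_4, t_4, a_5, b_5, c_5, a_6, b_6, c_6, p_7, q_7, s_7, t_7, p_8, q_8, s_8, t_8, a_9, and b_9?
s_1 = 268
t_1 = 468
u_2 = 216
v_2 = 300
p_3 = 352
q_3 = 220
s_3 = 384
t_3 = 312
s_4 = 216
t_4 = 436
a_5 = 492
b_5 = 144
c_5 = 24
a_6 = 440
b_6 = 188
c_6 = 24
p_7 = 284
q_7 = 40
s_7 = 396
t_7 = 72
p_8 = 396
q_8 = 192
s_8 = 484
t_8 = 272
a_9 = 152
b_9 = 220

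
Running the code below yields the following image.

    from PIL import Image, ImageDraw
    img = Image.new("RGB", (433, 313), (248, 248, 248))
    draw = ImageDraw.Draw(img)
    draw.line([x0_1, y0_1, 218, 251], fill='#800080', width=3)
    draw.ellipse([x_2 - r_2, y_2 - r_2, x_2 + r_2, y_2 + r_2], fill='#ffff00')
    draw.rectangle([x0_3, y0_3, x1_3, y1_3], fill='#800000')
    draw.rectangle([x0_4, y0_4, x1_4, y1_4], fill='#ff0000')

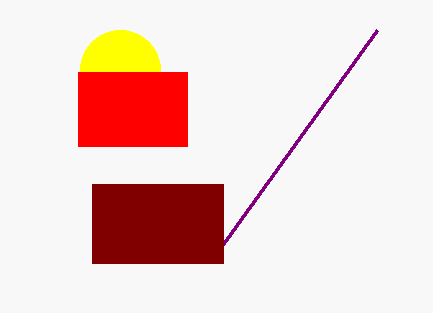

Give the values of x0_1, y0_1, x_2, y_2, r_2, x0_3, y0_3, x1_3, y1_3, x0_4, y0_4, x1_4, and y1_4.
x0_1 = 377; y0_1 = 30; x_2 = 120; y_2 = 70; r_2 = 40; x0_3 = 92; y0_3 = 184; x1_3 = 223; y1_3 = 263; x0_4 = 78; y0_4 = 72; x1_4 = 187; y1_4 = 146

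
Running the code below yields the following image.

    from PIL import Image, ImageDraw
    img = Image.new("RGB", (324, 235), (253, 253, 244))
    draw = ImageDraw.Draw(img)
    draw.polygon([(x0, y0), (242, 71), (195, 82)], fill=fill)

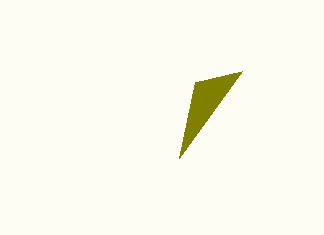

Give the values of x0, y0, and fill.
x0 = 179, y0 = 158, fill = 'olive'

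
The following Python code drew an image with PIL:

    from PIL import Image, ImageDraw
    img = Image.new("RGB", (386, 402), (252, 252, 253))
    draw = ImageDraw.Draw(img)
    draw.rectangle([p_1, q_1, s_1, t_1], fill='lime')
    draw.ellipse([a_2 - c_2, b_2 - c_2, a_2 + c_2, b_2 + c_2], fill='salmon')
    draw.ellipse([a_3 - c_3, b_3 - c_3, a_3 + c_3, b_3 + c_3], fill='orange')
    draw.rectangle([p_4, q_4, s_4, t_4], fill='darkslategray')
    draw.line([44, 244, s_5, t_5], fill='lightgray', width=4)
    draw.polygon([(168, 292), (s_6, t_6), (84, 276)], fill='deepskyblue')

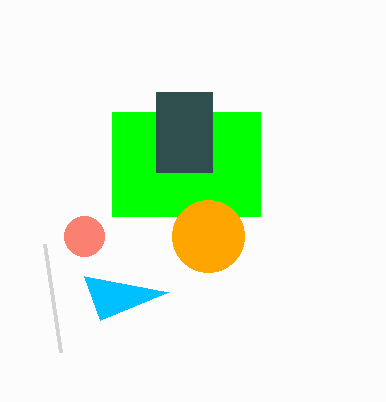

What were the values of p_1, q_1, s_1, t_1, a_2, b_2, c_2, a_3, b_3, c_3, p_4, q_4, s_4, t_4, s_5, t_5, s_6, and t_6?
p_1 = 112
q_1 = 112
s_1 = 260
t_1 = 216
a_2 = 84
b_2 = 236
c_2 = 20
a_3 = 208
b_3 = 236
c_3 = 36
p_4 = 156
q_4 = 92
s_4 = 212
t_4 = 172
s_5 = 60
t_5 = 352
s_6 = 100
t_6 = 320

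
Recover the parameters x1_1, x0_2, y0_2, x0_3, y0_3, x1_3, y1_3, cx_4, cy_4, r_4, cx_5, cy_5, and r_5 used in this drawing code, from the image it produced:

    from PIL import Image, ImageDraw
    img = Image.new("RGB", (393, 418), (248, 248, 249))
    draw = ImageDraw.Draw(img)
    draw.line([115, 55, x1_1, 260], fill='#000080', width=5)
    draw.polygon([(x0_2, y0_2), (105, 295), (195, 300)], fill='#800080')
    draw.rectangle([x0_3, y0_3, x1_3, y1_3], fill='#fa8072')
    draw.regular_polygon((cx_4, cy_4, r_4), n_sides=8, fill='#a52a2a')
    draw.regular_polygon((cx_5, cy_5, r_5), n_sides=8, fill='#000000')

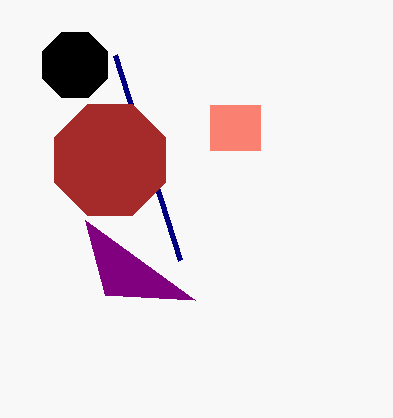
x1_1 = 180
x0_2 = 85
y0_2 = 220
x0_3 = 210
y0_3 = 105
x1_3 = 260
y1_3 = 150
cx_4 = 110
cy_4 = 160
r_4 = 60
cx_5 = 75
cy_5 = 65
r_5 = 35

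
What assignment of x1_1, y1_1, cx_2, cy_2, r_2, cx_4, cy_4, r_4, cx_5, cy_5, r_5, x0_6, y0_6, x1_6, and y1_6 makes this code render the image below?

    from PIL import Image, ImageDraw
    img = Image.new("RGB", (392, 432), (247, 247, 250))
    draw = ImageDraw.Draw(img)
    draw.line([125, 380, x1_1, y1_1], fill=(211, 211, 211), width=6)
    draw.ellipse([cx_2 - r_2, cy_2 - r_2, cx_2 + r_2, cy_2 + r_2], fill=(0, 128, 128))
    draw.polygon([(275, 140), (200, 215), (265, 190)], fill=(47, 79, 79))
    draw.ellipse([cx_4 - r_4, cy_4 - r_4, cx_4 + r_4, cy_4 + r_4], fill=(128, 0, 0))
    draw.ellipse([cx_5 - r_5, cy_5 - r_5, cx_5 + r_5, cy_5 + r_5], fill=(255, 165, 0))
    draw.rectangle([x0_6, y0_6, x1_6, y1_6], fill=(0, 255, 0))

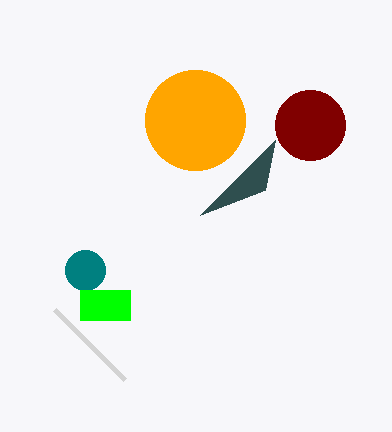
x1_1 = 55; y1_1 = 310; cx_2 = 85; cy_2 = 270; r_2 = 20; cx_4 = 310; cy_4 = 125; r_4 = 35; cx_5 = 195; cy_5 = 120; r_5 = 50; x0_6 = 80; y0_6 = 290; x1_6 = 130; y1_6 = 320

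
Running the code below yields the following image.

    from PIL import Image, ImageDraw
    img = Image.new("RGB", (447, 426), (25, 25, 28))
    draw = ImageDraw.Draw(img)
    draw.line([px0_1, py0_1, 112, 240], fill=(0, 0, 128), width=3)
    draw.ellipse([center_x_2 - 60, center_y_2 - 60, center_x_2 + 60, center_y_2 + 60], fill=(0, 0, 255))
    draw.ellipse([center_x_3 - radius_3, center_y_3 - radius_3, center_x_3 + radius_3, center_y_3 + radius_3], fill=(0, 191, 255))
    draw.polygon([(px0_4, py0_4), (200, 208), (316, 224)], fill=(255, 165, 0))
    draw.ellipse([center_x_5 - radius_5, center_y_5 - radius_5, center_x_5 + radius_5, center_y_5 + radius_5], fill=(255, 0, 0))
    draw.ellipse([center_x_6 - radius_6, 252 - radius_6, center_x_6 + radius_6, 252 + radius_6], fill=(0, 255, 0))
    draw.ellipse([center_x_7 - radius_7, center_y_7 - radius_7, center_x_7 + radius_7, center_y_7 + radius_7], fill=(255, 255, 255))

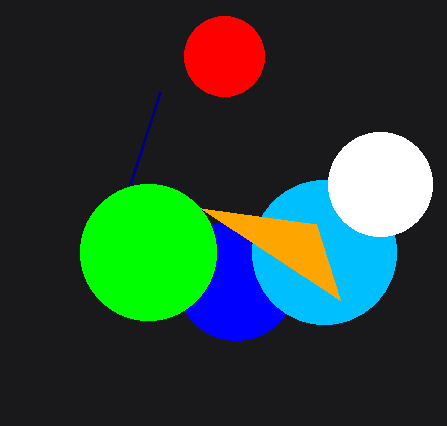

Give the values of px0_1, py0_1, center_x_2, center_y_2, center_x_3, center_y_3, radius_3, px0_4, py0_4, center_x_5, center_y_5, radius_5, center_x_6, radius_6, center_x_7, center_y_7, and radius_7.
px0_1 = 160, py0_1 = 92, center_x_2 = 236, center_y_2 = 280, center_x_3 = 324, center_y_3 = 252, radius_3 = 72, px0_4 = 340, py0_4 = 300, center_x_5 = 224, center_y_5 = 56, radius_5 = 40, center_x_6 = 148, radius_6 = 68, center_x_7 = 380, center_y_7 = 184, radius_7 = 52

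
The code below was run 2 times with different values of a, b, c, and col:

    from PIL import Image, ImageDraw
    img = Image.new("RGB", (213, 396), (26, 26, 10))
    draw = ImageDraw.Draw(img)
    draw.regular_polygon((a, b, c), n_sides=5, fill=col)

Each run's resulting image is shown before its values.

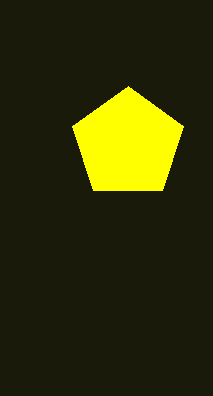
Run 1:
a = 128; b = 144; c = 58; col = 'yellow'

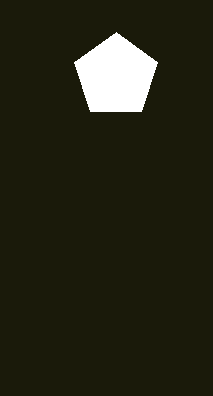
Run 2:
a = 116, b = 76, c = 44, col = 'white'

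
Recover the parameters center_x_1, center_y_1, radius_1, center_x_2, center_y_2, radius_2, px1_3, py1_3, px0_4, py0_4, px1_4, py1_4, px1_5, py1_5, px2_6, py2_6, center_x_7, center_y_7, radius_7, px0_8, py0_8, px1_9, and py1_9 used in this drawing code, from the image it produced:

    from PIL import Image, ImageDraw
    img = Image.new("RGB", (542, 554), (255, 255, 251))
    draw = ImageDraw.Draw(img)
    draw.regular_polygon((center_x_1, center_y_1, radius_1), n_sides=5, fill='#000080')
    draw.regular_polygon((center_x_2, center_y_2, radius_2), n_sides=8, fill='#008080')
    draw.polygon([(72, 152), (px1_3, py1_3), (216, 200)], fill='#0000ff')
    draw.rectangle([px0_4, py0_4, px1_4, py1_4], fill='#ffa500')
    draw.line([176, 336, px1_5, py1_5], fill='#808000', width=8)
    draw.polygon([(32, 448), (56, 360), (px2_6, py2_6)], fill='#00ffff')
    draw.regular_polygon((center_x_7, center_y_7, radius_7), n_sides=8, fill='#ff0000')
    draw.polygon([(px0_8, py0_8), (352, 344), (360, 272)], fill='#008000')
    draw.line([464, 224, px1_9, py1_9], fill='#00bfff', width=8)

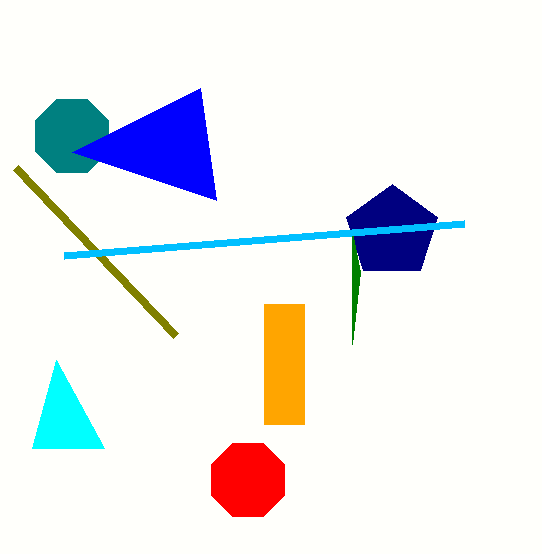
center_x_1 = 392, center_y_1 = 232, radius_1 = 48, center_x_2 = 72, center_y_2 = 136, radius_2 = 40, px1_3 = 200, py1_3 = 88, px0_4 = 264, py0_4 = 304, px1_4 = 304, py1_4 = 424, px1_5 = 16, py1_5 = 168, px2_6 = 104, py2_6 = 448, center_x_7 = 248, center_y_7 = 480, radius_7 = 40, px0_8 = 352, py0_8 = 232, px1_9 = 64, py1_9 = 256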